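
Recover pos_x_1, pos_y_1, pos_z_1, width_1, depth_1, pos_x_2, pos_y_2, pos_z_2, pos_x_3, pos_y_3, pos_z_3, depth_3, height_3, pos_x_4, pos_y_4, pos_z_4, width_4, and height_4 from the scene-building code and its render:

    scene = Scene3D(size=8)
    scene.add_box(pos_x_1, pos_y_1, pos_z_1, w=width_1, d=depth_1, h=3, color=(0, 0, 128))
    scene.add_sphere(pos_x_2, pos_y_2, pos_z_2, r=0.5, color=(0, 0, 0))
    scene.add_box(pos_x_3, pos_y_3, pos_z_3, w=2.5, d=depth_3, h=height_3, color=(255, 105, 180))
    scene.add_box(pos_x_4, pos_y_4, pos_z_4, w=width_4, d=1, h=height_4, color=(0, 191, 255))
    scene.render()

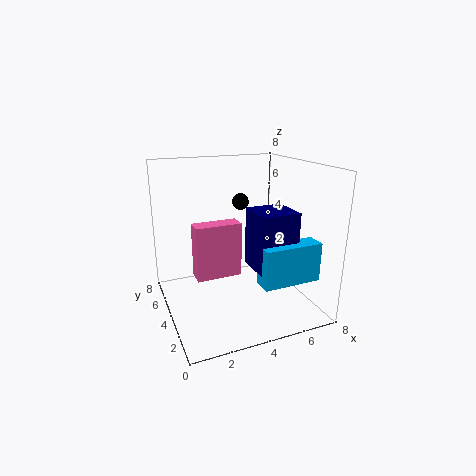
pos_x_1 = 4
pos_y_1 = 1
pos_z_1 = 3
width_1 = 2
depth_1 = 2
pos_x_2 = 5
pos_y_2 = 6
pos_z_2 = 5.5
pos_x_3 = 1.5
pos_y_3 = 3.5
pos_z_3 = 2
depth_3 = 1
height_3 = 3
pos_x_4 = 4
pos_y_4 = 0.5
pos_z_4 = 2.5
width_4 = 3
height_4 = 2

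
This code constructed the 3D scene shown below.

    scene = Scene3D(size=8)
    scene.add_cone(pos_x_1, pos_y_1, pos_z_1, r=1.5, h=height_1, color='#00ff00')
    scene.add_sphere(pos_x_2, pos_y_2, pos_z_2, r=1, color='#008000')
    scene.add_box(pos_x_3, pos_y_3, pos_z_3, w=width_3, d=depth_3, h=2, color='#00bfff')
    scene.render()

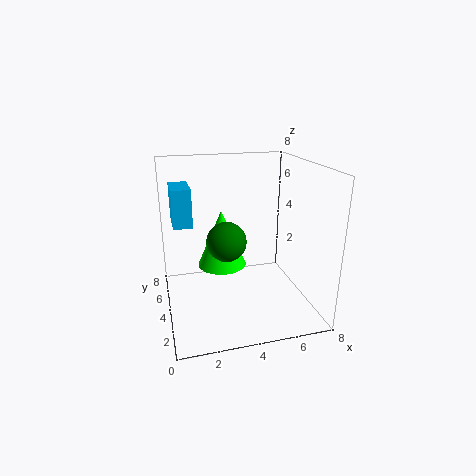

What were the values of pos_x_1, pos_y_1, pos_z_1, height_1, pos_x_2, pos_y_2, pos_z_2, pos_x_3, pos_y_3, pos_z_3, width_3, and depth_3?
pos_x_1 = 3.5
pos_y_1 = 6
pos_z_1 = 1.5
height_1 = 3.5
pos_x_2 = 3
pos_y_2 = 2.5
pos_z_2 = 4.5
pos_x_3 = 0.5
pos_y_3 = 3.5
pos_z_3 = 5
width_3 = 1
depth_3 = 2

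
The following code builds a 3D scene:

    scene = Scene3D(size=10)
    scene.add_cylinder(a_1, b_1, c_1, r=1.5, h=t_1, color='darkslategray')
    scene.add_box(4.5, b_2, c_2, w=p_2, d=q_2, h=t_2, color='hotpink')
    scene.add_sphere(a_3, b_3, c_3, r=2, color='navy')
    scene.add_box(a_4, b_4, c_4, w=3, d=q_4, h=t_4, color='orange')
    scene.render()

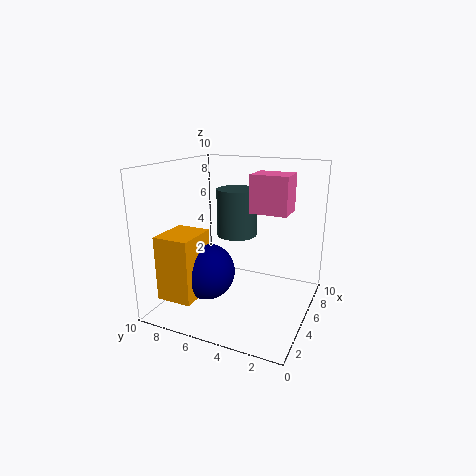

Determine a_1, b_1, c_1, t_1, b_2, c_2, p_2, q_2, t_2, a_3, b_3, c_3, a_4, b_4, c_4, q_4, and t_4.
a_1 = 7
b_1 = 6
c_1 = 4.5
t_1 = 3.5
b_2 = 1.5
c_2 = 7
p_2 = 2
q_2 = 2.5
t_2 = 2.5
a_3 = 4
b_3 = 7
c_3 = 2.5
a_4 = 1.5
b_4 = 7
c_4 = 1
q_4 = 2.5
t_4 = 4.5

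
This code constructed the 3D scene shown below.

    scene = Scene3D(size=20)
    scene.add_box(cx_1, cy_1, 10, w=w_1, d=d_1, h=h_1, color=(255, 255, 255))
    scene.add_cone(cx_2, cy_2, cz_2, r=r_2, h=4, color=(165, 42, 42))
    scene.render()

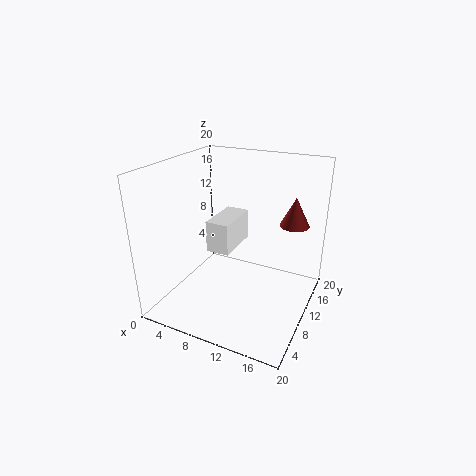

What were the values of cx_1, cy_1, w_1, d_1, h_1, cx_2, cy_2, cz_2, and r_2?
cx_1 = 8; cy_1 = 5; w_1 = 3; d_1 = 6; h_1 = 4; cx_2 = 17; cy_2 = 13; cz_2 = 12; r_2 = 2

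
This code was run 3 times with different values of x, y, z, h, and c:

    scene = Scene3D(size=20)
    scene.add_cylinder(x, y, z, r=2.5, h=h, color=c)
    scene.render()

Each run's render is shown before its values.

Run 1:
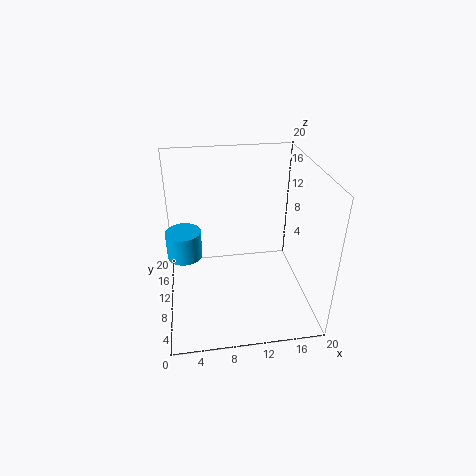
x = 2.5; y = 12; z = 6.5; h = 4; c = 'deepskyblue'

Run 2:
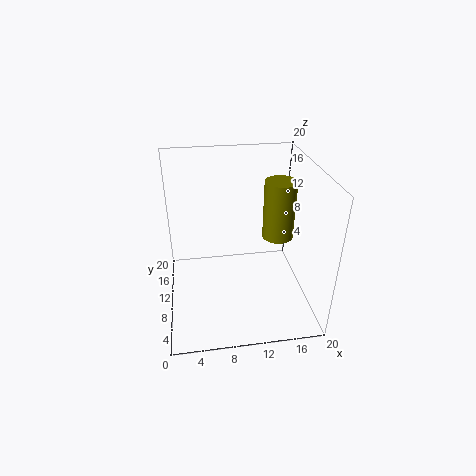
x = 17.5; y = 16; z = 6; h = 9.5; c = 'olive'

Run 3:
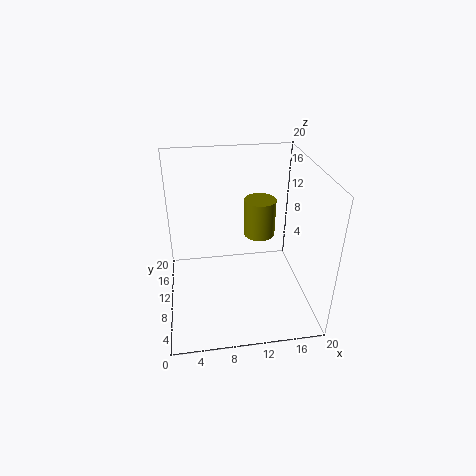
x = 14.5; y = 16.5; z = 6.5; h = 6; c = 'olive'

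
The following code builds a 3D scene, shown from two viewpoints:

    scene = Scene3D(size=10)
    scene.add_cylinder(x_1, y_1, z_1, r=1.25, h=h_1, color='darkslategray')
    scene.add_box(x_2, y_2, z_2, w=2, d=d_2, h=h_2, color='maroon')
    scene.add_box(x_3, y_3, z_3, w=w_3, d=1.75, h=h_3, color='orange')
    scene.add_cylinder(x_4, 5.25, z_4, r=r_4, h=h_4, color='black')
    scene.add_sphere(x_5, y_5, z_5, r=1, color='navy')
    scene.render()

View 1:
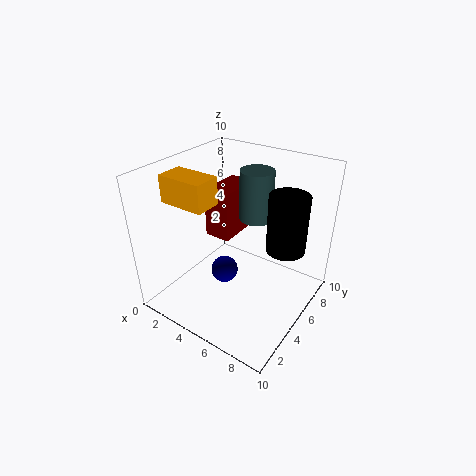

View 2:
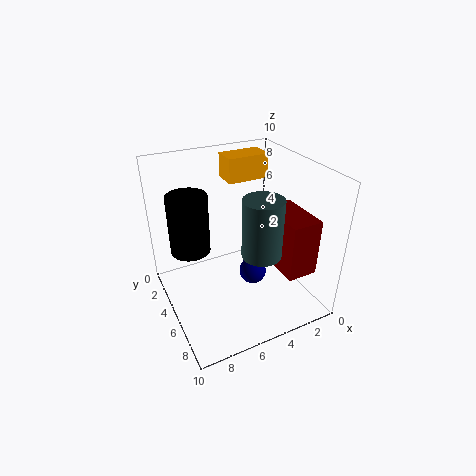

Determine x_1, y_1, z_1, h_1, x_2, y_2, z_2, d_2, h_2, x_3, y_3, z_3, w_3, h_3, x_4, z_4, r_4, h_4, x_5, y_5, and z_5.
x_1 = 4.75
y_1 = 7.75
z_1 = 5.25
h_1 = 3.75
x_2 = 1.5
y_2 = 5.75
z_2 = 3.75
d_2 = 3.5
h_2 = 3.75
x_3 = 1.75
y_3 = 1.5
z_3 = 8.25
w_3 = 3
h_3 = 1.75
x_4 = 8.5
z_4 = 5.25
r_4 = 1.25
h_4 = 3.75
x_5 = 3.75
y_5 = 5
z_5 = 1.75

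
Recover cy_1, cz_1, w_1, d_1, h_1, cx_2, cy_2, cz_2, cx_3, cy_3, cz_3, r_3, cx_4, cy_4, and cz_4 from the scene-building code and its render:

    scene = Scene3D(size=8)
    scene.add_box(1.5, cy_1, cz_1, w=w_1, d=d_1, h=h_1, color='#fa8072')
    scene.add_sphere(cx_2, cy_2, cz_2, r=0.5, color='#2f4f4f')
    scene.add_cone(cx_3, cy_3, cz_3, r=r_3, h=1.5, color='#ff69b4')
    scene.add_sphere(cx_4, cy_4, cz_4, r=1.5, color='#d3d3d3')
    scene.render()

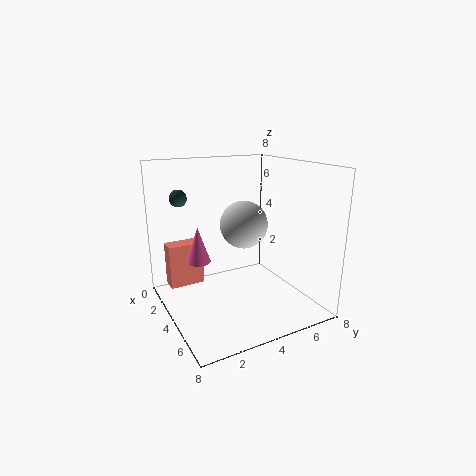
cy_1 = 0.5, cz_1 = 1, w_1 = 1, d_1 = 2, h_1 = 2.5, cx_2 = 1.5, cy_2 = 1.5, cz_2 = 6, cx_3 = 7, cy_3 = 0.5, cz_3 = 4.5, r_3 = 0.5, cx_4 = 2, cy_4 = 5.5, cz_4 = 4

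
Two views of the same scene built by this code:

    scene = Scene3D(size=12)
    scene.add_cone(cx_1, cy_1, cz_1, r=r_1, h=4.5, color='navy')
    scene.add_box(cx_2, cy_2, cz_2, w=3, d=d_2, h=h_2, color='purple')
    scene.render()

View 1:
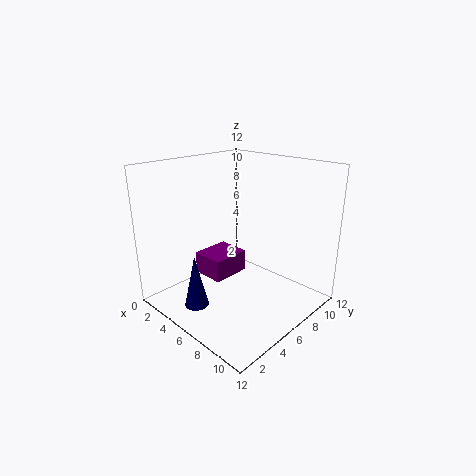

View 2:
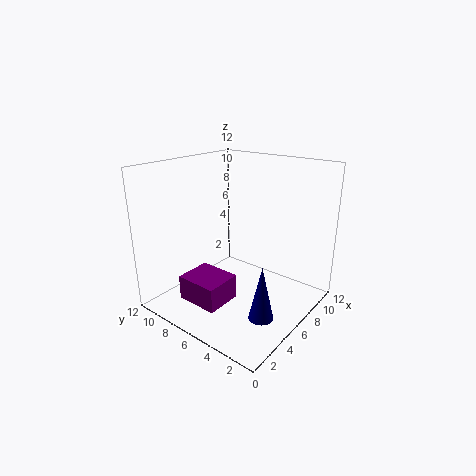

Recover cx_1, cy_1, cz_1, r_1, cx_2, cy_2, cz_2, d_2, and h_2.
cx_1 = 4.5
cy_1 = 2.5
cz_1 = 0.5
r_1 = 1
cx_2 = 1.5
cy_2 = 5
cz_2 = 1.5
d_2 = 3.5
h_2 = 2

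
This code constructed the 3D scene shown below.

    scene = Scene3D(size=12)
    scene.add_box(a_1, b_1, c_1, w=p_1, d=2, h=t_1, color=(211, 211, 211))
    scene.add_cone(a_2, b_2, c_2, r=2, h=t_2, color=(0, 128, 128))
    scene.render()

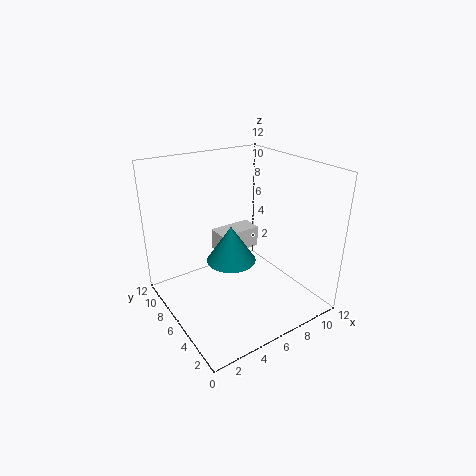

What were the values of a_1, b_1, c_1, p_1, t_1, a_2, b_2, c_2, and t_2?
a_1 = 6; b_1 = 8.5; c_1 = 3; p_1 = 4; t_1 = 2; a_2 = 5; b_2 = 5.5; c_2 = 4.5; t_2 = 3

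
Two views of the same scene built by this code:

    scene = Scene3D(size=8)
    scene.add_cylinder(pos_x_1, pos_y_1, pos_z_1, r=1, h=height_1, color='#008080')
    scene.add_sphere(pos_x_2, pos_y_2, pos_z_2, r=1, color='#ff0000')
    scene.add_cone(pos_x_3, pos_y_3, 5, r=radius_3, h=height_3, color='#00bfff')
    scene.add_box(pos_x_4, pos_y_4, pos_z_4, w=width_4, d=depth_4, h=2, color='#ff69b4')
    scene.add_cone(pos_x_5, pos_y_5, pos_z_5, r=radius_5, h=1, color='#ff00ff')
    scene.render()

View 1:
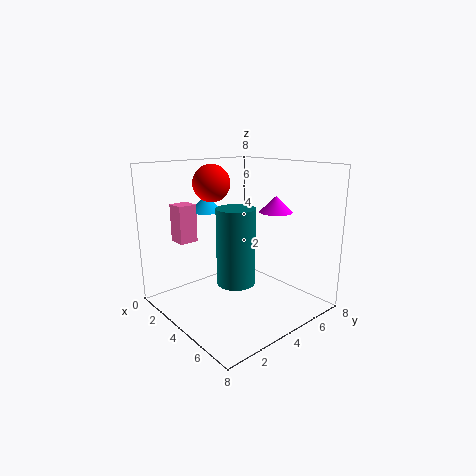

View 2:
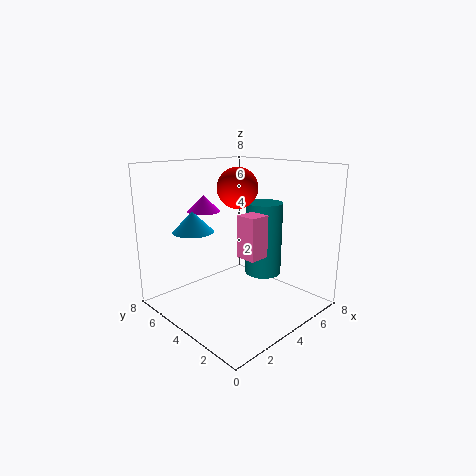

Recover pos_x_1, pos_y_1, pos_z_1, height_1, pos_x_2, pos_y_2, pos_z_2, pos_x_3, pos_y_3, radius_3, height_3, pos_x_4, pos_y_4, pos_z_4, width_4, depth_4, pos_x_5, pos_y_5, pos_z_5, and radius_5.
pos_x_1 = 5, pos_y_1 = 3, pos_z_1 = 2, height_1 = 4, pos_x_2 = 3, pos_y_2 = 3, pos_z_2 = 7, pos_x_3 = 1, pos_y_3 = 4, radius_3 = 1, height_3 = 1, pos_x_4 = 2, pos_y_4 = 1, pos_z_4 = 4, width_4 = 1, depth_4 = 1, pos_x_5 = 4, pos_y_5 = 7, pos_z_5 = 5, radius_5 = 1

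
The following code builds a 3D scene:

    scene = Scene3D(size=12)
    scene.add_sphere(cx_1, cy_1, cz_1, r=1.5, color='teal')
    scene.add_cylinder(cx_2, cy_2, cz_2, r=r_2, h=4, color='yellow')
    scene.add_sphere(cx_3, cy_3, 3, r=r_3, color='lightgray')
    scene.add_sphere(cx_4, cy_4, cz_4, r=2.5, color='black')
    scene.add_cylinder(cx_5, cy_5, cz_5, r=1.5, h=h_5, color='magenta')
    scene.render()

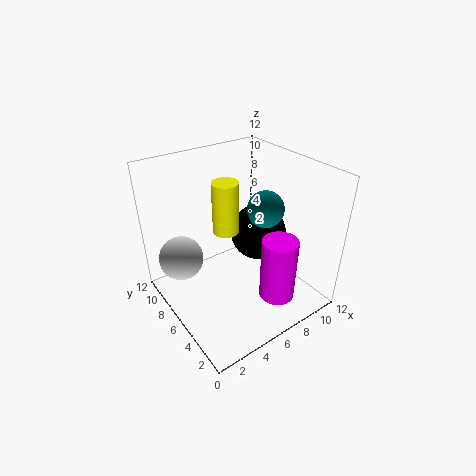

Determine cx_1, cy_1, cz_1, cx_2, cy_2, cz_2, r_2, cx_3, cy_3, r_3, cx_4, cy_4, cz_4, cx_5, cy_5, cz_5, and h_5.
cx_1 = 8; cy_1 = 5; cz_1 = 8.5; cx_2 = 4.5; cy_2 = 5.5; cz_2 = 7.5; r_2 = 1; cx_3 = 2.5; cy_3 = 10; r_3 = 2; cx_4 = 9; cy_4 = 7; cz_4 = 5; cx_5 = 8; cy_5 = 3; cz_5 = 1; h_5 = 5.5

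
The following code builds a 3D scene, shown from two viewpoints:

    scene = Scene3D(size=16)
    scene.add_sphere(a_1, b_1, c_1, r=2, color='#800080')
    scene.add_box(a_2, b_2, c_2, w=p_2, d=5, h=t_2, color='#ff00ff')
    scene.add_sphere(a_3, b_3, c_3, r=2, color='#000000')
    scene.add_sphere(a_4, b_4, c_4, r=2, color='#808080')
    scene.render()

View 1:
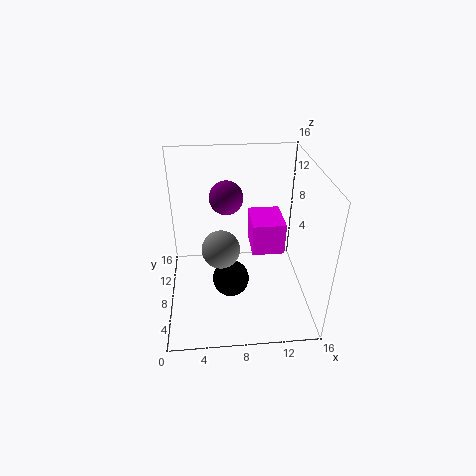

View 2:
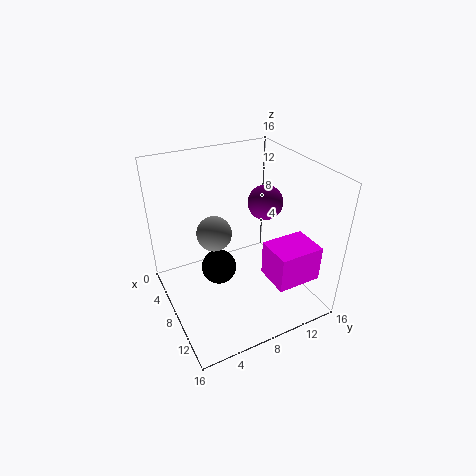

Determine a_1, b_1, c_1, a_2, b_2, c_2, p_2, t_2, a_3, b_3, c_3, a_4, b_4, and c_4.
a_1 = 7; b_1 = 12; c_1 = 11; a_2 = 10; b_2 = 10; c_2 = 4; p_2 = 4; t_2 = 4; a_3 = 7; b_3 = 6; c_3 = 4; a_4 = 6; b_4 = 6; c_4 = 8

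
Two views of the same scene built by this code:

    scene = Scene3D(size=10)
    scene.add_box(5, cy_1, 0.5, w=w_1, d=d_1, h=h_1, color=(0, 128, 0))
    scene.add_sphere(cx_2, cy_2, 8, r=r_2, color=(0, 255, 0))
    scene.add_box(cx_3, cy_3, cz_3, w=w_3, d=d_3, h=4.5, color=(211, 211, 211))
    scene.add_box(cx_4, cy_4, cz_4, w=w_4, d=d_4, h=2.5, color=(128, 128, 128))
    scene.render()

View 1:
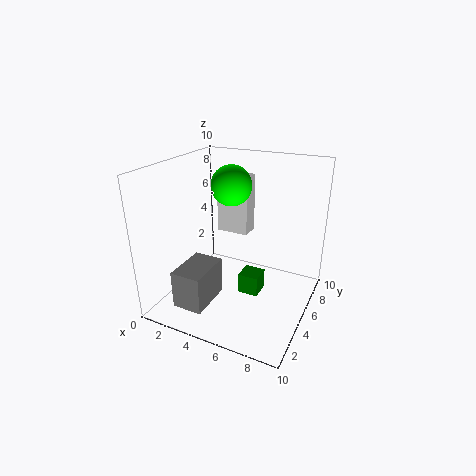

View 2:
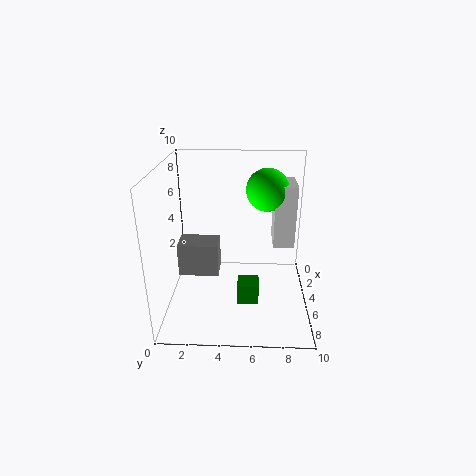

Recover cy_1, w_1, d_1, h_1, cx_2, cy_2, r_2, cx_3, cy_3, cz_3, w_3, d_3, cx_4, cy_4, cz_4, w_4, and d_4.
cy_1 = 5, w_1 = 1.5, d_1 = 1.5, h_1 = 1.5, cx_2 = 3.5, cy_2 = 7, r_2 = 1.5, cx_3 = 2, cy_3 = 7.5, cz_3 = 4, w_3 = 2.5, d_3 = 1.5, cx_4 = 2.5, cy_4 = 0.5, cz_4 = 1.5, w_4 = 2, d_4 = 3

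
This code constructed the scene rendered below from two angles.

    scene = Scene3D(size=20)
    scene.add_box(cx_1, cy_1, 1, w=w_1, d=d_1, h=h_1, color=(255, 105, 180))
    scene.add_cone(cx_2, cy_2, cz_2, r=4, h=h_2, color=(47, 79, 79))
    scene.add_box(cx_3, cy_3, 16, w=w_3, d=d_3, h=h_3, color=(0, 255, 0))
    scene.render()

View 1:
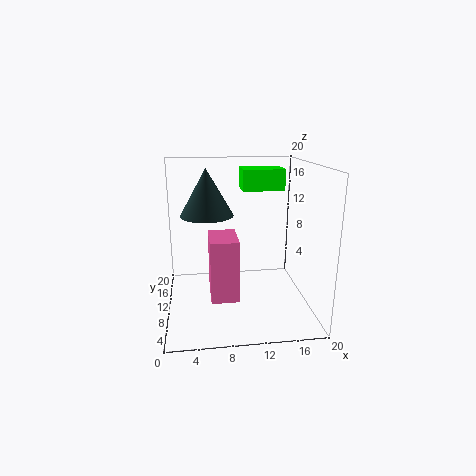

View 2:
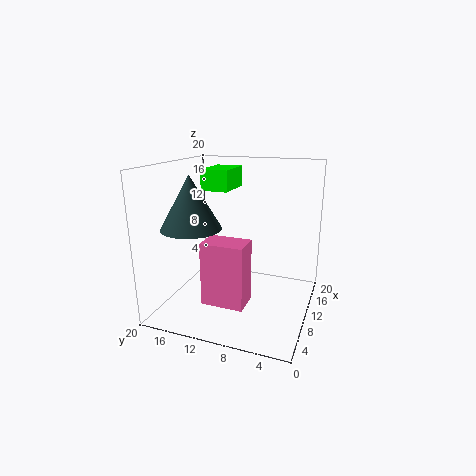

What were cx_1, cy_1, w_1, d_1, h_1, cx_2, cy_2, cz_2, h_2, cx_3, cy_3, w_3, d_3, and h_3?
cx_1 = 6
cy_1 = 8
w_1 = 4
d_1 = 6
h_1 = 9
cx_2 = 6
cy_2 = 15
cz_2 = 12
h_2 = 7
cx_3 = 11
cy_3 = 12
w_3 = 6
d_3 = 4
h_3 = 3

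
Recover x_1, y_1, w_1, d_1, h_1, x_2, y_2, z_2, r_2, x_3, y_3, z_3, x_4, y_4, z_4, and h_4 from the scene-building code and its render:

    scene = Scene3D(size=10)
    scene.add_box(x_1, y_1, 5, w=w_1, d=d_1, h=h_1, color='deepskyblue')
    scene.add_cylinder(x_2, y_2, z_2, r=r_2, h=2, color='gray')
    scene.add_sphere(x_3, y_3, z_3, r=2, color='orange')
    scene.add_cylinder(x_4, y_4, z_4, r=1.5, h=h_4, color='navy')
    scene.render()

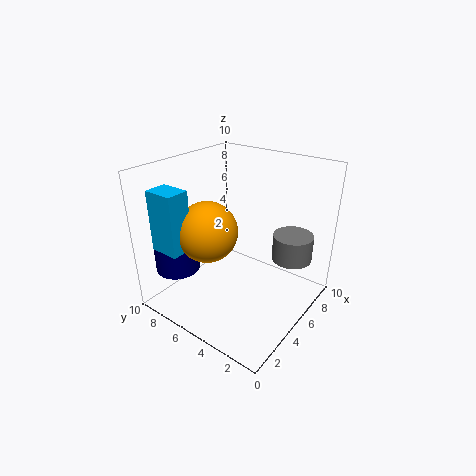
x_1 = 0.5
y_1 = 6.5
w_1 = 1.5
d_1 = 2
h_1 = 4
x_2 = 8.5
y_2 = 2.5
z_2 = 2.5
r_2 = 1.5
x_3 = 3
y_3 = 6
z_3 = 6
x_4 = 2
y_4 = 8
z_4 = 3
h_4 = 2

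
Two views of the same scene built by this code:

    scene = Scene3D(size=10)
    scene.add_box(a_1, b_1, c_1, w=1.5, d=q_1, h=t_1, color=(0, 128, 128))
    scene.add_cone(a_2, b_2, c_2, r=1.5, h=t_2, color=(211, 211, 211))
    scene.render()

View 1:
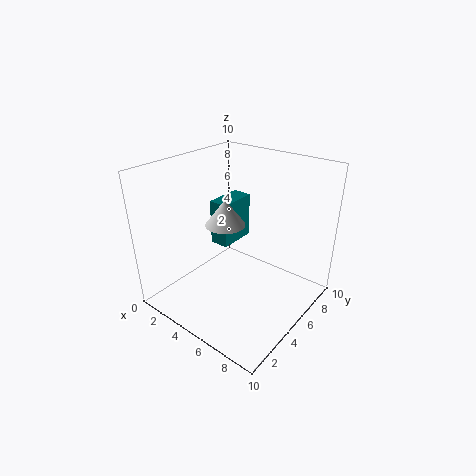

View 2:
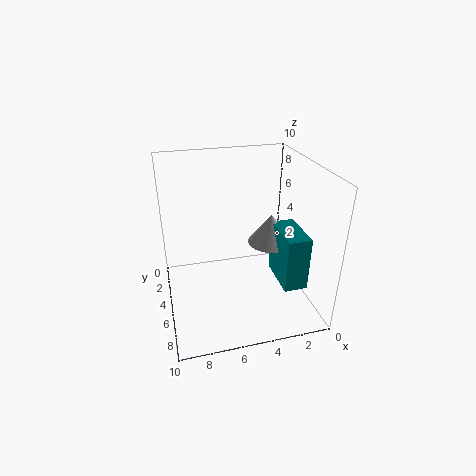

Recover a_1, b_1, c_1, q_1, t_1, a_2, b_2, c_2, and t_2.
a_1 = 1.5; b_1 = 6; c_1 = 3; q_1 = 3; t_1 = 3.5; a_2 = 3; b_2 = 6; c_2 = 5; t_2 = 2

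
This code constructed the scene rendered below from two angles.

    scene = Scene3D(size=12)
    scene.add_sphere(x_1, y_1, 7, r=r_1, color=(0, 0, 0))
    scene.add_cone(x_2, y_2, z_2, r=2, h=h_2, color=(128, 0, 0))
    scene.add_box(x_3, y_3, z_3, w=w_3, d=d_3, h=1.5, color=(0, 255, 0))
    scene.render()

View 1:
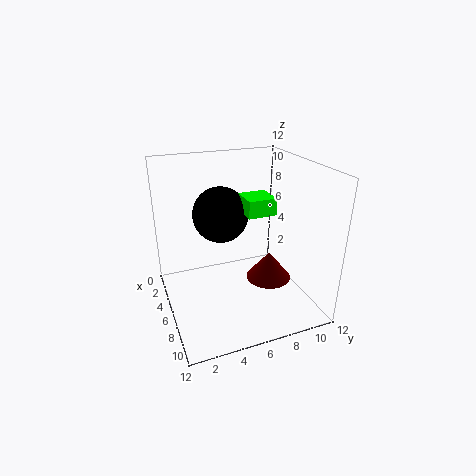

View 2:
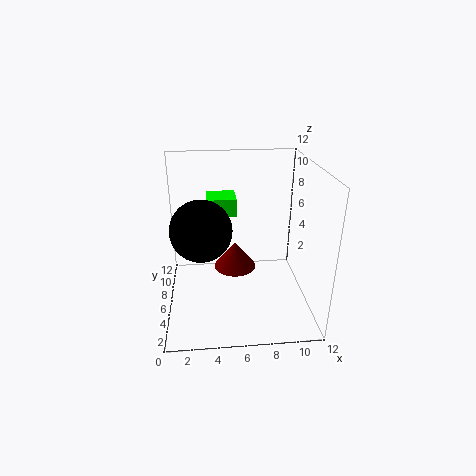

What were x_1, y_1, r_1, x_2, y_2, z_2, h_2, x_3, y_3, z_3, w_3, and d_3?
x_1 = 3
y_1 = 5.5
r_1 = 2.5
x_2 = 6
y_2 = 9
z_2 = 1.5
h_2 = 2.5
x_3 = 3.5
y_3 = 7
z_3 = 7.5
w_3 = 2.5
d_3 = 2.5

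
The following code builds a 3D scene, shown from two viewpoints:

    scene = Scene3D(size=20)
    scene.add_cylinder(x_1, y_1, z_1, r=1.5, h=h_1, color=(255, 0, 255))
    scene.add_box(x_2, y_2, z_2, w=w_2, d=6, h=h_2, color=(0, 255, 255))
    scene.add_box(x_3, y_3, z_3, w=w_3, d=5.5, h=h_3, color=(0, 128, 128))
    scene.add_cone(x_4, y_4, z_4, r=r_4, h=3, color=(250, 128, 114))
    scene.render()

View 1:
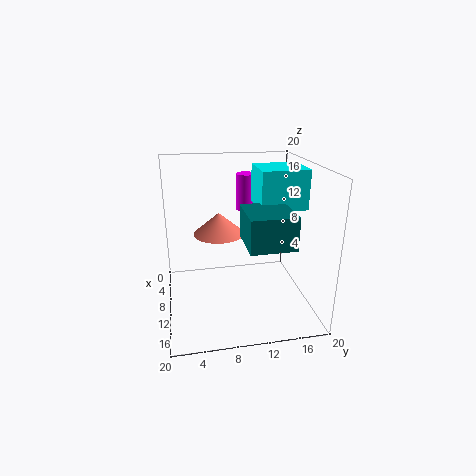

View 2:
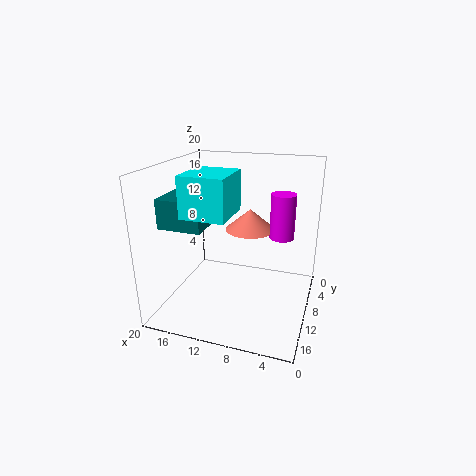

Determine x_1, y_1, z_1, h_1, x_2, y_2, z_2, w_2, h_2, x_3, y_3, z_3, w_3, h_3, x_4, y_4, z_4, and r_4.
x_1 = 3.5
y_1 = 12.5
z_1 = 12
h_1 = 5.5
x_2 = 9
y_2 = 12
z_2 = 15
w_2 = 5.5
h_2 = 5
x_3 = 13.5
y_3 = 9.5
z_3 = 12
w_3 = 6
h_3 = 4
x_4 = 9
y_4 = 7.5
z_4 = 10.5
r_4 = 3.5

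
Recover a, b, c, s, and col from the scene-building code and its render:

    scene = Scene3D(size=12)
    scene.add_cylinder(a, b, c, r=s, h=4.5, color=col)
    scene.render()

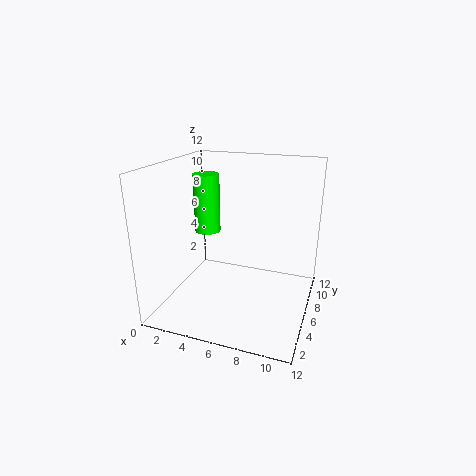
a = 4
b = 4.5
c = 7
s = 1
col = 'lime'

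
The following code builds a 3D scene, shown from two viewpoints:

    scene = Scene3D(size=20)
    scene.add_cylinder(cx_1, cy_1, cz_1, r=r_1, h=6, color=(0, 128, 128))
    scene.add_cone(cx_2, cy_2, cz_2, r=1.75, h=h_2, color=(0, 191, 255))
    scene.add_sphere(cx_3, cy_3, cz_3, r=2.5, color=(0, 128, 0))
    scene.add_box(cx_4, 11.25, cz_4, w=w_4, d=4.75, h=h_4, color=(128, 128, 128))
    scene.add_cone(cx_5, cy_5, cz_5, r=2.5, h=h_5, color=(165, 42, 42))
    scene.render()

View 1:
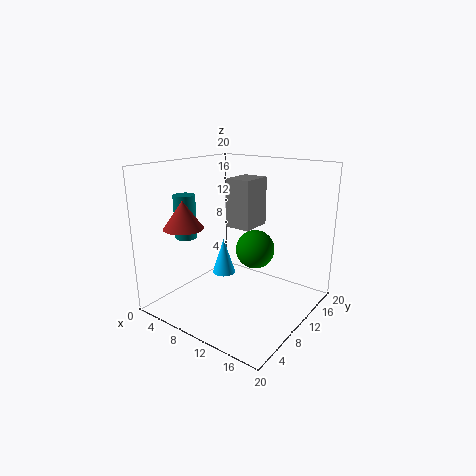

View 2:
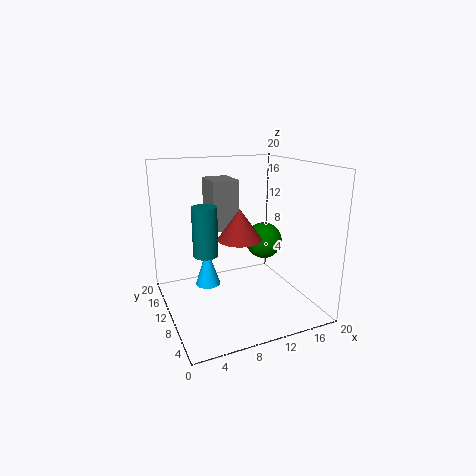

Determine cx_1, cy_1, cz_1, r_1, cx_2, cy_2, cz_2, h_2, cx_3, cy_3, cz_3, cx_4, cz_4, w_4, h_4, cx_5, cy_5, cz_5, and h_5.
cx_1 = 4
cy_1 = 6
cz_1 = 10
r_1 = 1.5
cx_2 = 6
cy_2 = 11.75
cz_2 = 3
h_2 = 5.5
cx_3 = 13.5
cy_3 = 9
cz_3 = 9.5
cx_4 = 7
cz_4 = 10.75
w_4 = 3.75
h_4 = 7
cx_5 = 7
cy_5 = 2.75
cz_5 = 12.75
h_5 = 3.5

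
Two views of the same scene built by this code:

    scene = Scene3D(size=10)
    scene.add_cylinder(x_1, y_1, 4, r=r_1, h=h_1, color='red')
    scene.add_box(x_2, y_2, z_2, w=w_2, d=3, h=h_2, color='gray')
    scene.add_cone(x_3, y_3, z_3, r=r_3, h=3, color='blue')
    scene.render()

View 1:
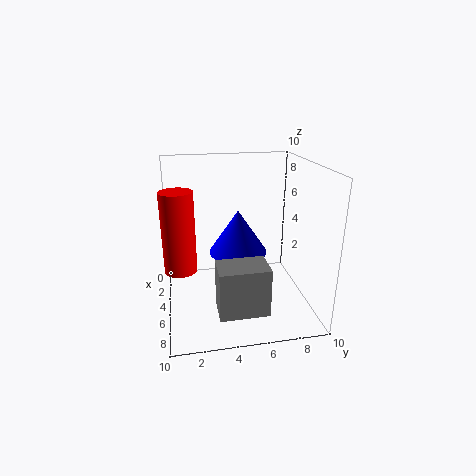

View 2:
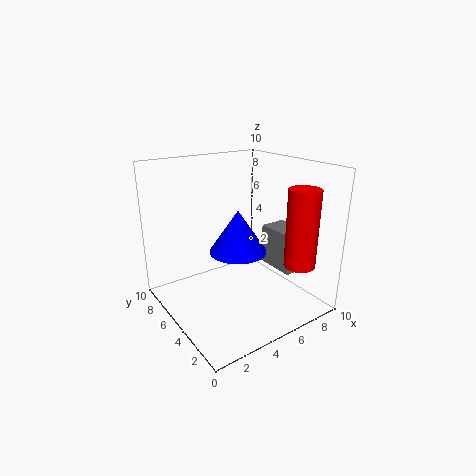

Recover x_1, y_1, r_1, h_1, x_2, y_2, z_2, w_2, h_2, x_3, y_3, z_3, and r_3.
x_1 = 7; y_1 = 1; r_1 = 1; h_1 = 5; x_2 = 8; y_2 = 3; z_2 = 2; w_2 = 2; h_2 = 3; x_3 = 5; y_3 = 5; z_3 = 4; r_3 = 2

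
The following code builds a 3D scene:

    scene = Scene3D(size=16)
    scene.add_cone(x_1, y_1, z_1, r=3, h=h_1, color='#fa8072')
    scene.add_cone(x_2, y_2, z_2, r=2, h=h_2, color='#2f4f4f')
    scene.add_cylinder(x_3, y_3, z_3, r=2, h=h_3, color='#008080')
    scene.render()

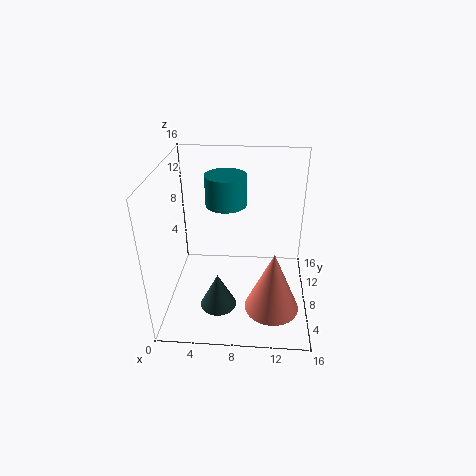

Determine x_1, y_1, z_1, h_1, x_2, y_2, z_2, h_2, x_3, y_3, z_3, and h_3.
x_1 = 12; y_1 = 5; z_1 = 1; h_1 = 7; x_2 = 6; y_2 = 5; z_2 = 1; h_2 = 4; x_3 = 7; y_3 = 6; z_3 = 13; h_3 = 3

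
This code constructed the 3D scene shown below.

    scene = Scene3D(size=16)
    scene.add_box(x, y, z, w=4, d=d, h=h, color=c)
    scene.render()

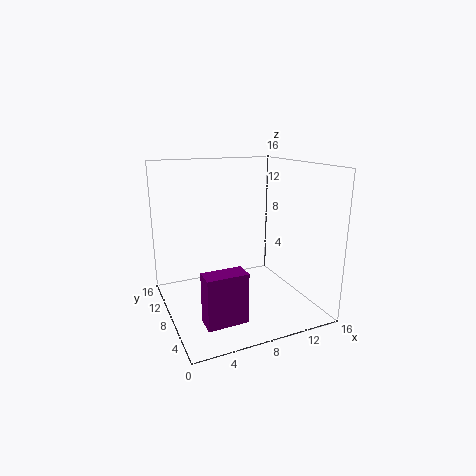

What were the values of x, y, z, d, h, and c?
x = 2; y = 1; z = 2; d = 2; h = 5; c = 'purple'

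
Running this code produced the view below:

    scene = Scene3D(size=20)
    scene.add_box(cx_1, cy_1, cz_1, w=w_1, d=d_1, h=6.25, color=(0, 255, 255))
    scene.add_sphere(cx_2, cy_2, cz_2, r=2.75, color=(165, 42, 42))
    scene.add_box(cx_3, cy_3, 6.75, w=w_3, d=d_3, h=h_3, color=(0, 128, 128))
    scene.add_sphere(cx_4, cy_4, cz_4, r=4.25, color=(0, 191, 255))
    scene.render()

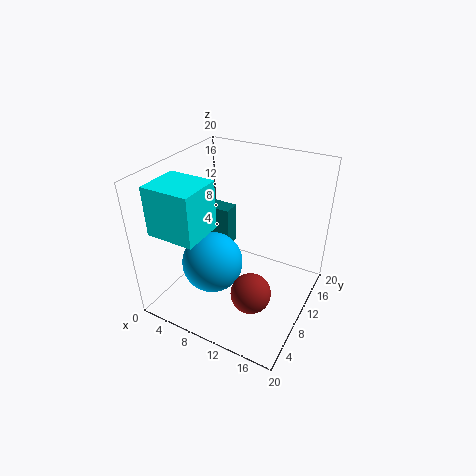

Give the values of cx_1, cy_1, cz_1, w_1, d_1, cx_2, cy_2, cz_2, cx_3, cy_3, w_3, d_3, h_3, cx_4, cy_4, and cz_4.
cx_1 = 2.75; cy_1 = 0.75; cz_1 = 13.5; w_1 = 6.25; d_1 = 5.5; cx_2 = 13.75; cy_2 = 6.75; cz_2 = 4; cx_3 = 2.75; cy_3 = 11.5; w_3 = 4.75; d_3 = 2.5; h_3 = 6; cx_4 = 7.25; cy_4 = 7.5; cz_4 = 6.5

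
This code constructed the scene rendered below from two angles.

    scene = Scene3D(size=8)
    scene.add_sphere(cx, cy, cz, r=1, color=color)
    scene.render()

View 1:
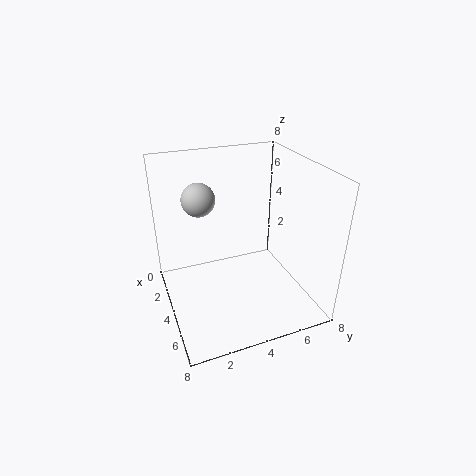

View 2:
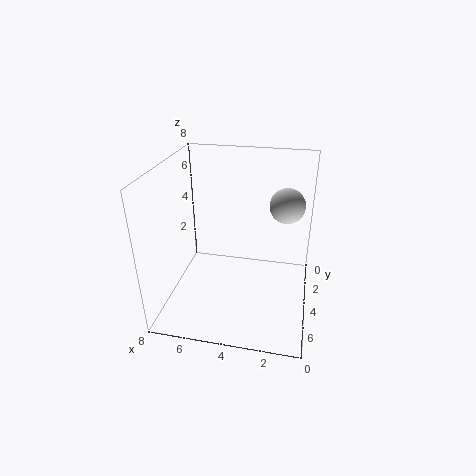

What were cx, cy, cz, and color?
cx = 1.5, cy = 2.5, cz = 5.5, color = 'lightgray'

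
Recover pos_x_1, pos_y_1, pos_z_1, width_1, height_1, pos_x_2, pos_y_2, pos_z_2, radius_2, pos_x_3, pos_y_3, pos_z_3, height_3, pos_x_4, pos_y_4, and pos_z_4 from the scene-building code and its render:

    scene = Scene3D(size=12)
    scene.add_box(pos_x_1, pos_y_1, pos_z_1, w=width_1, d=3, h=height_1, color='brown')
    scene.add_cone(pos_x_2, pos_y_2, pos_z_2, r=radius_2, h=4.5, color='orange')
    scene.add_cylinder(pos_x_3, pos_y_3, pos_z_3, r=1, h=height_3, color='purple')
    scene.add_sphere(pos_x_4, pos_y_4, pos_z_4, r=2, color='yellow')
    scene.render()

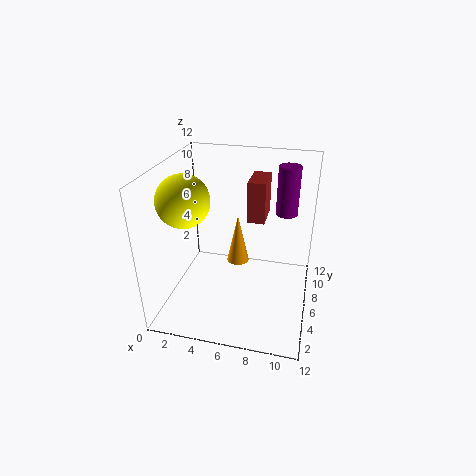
pos_x_1 = 6.5; pos_y_1 = 7; pos_z_1 = 7; width_1 = 1.5; height_1 = 3.5; pos_x_2 = 5.5; pos_y_2 = 8; pos_z_2 = 2.5; radius_2 = 1; pos_x_3 = 9.5; pos_y_3 = 10.5; pos_z_3 = 6.5; height_3 = 4.5; pos_x_4 = 2.5; pos_y_4 = 3.5; pos_z_4 = 10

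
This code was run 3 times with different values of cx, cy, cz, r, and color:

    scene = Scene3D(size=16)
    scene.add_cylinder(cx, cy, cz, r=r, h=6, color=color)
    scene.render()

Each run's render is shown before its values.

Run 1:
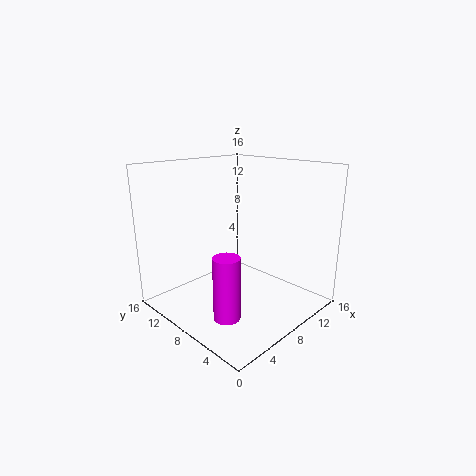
cx = 1.75
cy = 3.25
cz = 3
r = 1.25
color = 'magenta'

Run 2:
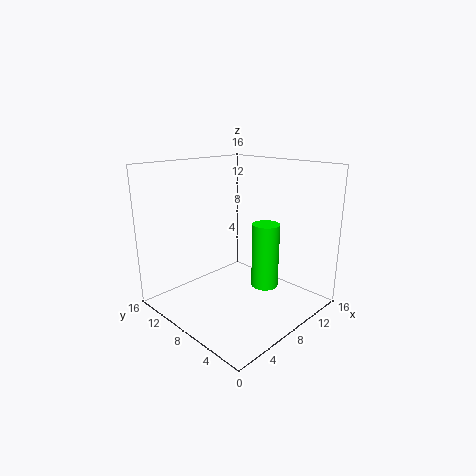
cx = 5.5
cy = 2
cz = 5.5
r = 1.25
color = 'lime'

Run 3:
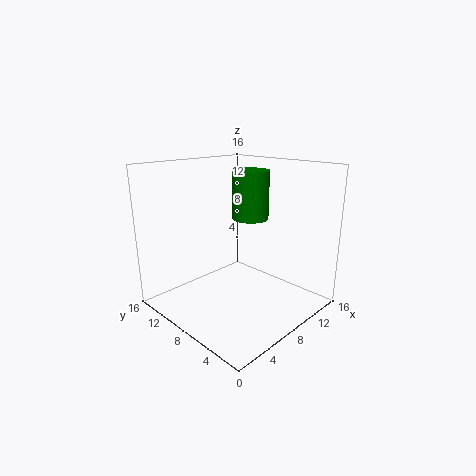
cx = 12.75
cy = 10.5
cz = 8.75
r = 2.25
color = 'green'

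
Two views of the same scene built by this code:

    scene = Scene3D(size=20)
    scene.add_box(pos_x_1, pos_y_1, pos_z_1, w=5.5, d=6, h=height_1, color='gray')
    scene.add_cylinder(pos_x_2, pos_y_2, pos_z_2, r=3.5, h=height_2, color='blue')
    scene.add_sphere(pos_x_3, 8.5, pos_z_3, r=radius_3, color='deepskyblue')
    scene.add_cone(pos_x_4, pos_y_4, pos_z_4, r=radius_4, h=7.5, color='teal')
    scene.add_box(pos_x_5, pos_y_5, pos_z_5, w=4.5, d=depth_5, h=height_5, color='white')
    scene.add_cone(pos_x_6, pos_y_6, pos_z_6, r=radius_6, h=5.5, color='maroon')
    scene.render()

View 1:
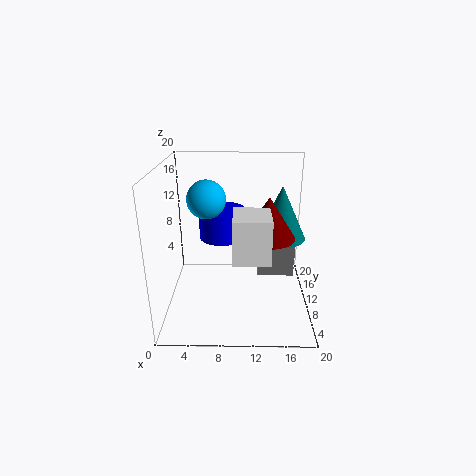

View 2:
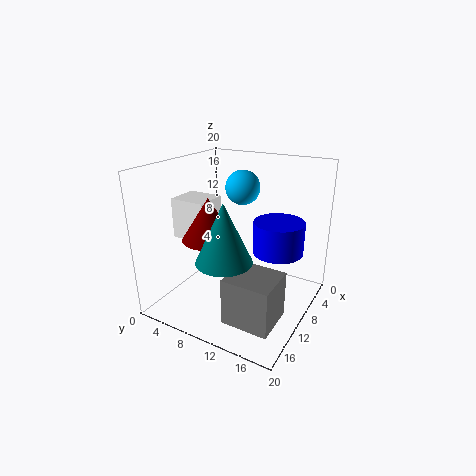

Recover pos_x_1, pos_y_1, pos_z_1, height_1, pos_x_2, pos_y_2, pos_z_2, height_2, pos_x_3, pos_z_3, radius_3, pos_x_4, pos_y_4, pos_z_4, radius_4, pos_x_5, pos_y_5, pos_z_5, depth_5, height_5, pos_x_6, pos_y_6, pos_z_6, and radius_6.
pos_x_1 = 13; pos_y_1 = 12.5; pos_z_1 = 2.5; height_1 = 6; pos_x_2 = 7.5; pos_y_2 = 15; pos_z_2 = 8; height_2 = 4.5; pos_x_3 = 6; pos_z_3 = 16; radius_3 = 2.5; pos_x_4 = 16; pos_y_4 = 11.5; pos_z_4 = 9.5; radius_4 = 3.5; pos_x_5 = 9.5; pos_y_5 = 2; pos_z_5 = 10; depth_5 = 5; height_5 = 5.5; pos_x_6 = 14; pos_y_6 = 8; pos_z_6 = 11; radius_6 = 3.5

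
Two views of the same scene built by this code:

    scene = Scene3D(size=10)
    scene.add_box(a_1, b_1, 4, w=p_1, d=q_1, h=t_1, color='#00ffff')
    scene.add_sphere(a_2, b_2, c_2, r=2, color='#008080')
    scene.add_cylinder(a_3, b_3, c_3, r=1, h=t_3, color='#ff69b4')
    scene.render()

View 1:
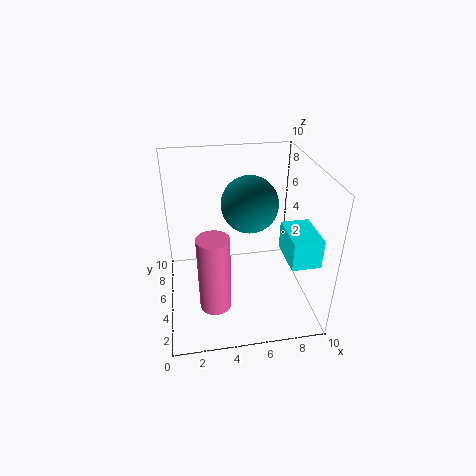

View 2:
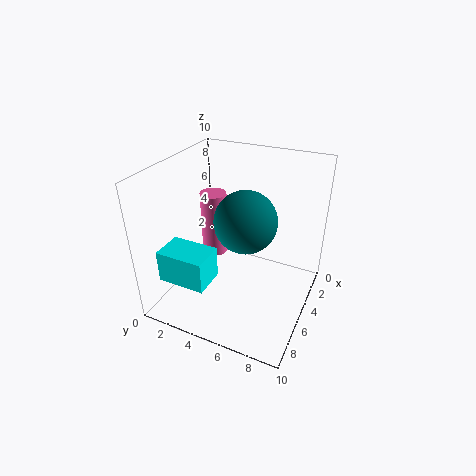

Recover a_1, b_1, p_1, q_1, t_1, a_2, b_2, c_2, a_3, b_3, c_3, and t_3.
a_1 = 8
b_1 = 2
p_1 = 2
q_1 = 3
t_1 = 2
a_2 = 6
b_2 = 6
c_2 = 7
a_3 = 3
b_3 = 2
c_3 = 2
t_3 = 5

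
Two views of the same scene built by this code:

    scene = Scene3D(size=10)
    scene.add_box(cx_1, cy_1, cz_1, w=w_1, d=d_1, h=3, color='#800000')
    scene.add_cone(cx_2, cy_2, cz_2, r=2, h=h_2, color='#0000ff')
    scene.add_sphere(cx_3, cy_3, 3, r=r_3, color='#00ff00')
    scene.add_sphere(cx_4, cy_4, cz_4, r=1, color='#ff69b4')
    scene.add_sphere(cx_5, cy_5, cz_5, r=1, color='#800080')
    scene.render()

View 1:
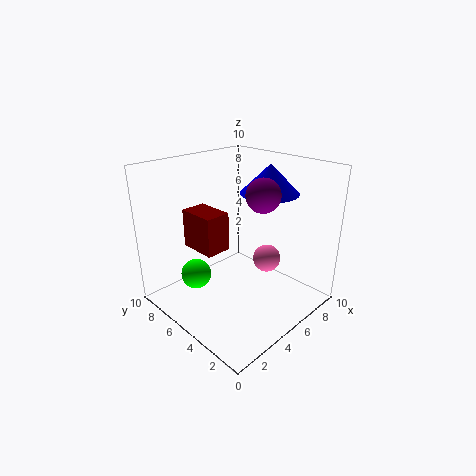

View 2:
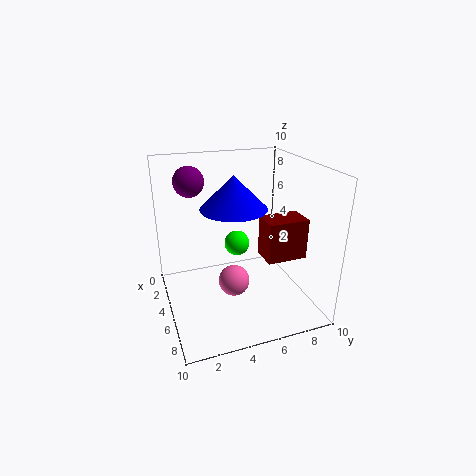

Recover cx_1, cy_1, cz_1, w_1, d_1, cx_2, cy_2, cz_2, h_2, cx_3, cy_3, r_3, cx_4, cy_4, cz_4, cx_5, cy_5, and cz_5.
cx_1 = 4; cy_1 = 7; cz_1 = 3; w_1 = 2; d_1 = 3; cx_2 = 7; cy_2 = 4; cz_2 = 8; h_2 = 2; cx_3 = 2; cy_3 = 6; r_3 = 1; cx_4 = 7; cy_4 = 4; cz_4 = 3; cx_5 = 4; cy_5 = 2; cz_5 = 9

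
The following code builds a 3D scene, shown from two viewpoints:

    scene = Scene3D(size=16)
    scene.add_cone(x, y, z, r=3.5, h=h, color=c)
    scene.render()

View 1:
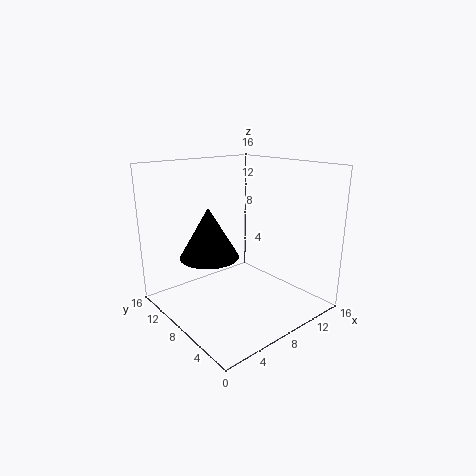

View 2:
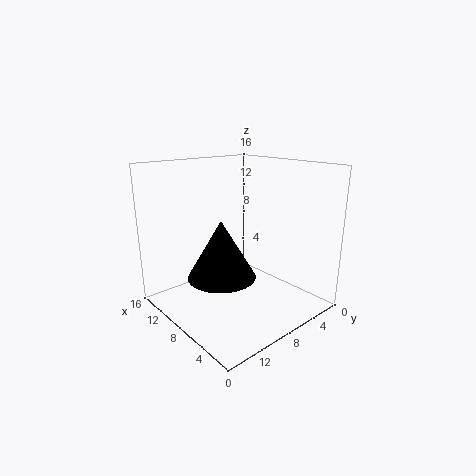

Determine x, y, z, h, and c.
x = 6.5
y = 11.5
z = 5
h = 6
c = 'black'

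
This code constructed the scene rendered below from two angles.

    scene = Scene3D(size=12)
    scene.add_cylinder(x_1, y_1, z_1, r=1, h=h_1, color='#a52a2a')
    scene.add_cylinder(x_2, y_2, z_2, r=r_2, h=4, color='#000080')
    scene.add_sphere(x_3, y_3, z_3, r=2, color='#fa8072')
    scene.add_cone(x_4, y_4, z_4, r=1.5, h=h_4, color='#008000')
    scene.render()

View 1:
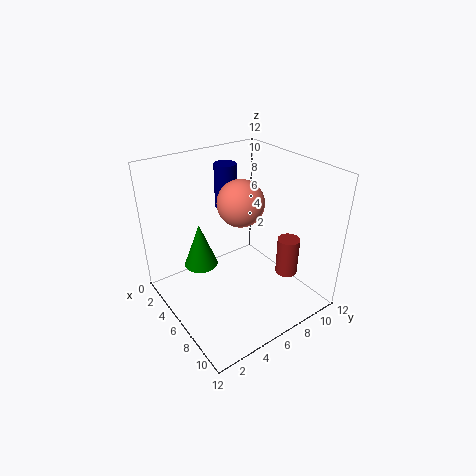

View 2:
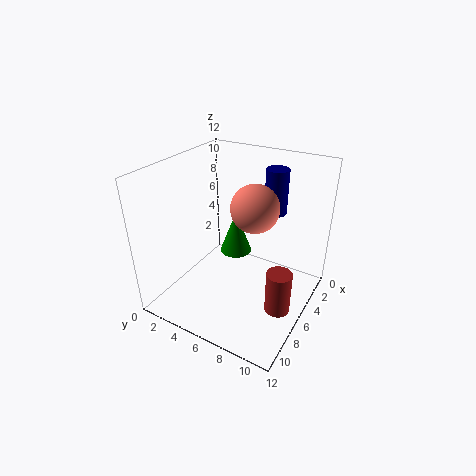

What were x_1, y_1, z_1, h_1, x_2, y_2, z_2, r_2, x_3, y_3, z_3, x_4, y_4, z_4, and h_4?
x_1 = 7.5; y_1 = 10.5; z_1 = 1.5; h_1 = 3.5; x_2 = 2; y_2 = 7.5; z_2 = 7; r_2 = 1; x_3 = 5; y_3 = 7; z_3 = 8.5; x_4 = 3; y_4 = 4; z_4 = 2.5; h_4 = 4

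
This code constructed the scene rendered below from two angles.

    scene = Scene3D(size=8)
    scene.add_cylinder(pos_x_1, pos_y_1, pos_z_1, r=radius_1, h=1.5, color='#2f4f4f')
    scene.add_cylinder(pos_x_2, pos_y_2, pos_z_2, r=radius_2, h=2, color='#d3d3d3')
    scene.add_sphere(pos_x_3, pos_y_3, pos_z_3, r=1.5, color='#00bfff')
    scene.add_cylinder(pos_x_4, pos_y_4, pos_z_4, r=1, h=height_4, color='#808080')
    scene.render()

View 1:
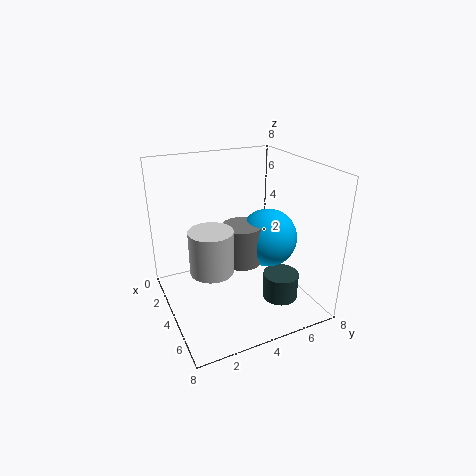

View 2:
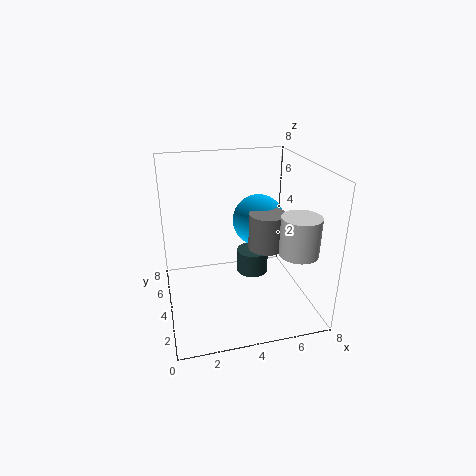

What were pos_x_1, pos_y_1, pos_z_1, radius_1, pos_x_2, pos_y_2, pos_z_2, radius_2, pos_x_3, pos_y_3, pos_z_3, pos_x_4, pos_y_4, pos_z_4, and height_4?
pos_x_1 = 5.5
pos_y_1 = 6
pos_z_1 = 0.5
radius_1 = 1
pos_x_2 = 6.5
pos_y_2 = 1.5
pos_z_2 = 4
radius_2 = 1
pos_x_3 = 5.5
pos_y_3 = 5
pos_z_3 = 4.5
pos_x_4 = 5.5
pos_y_4 = 3.5
pos_z_4 = 3.5
height_4 = 2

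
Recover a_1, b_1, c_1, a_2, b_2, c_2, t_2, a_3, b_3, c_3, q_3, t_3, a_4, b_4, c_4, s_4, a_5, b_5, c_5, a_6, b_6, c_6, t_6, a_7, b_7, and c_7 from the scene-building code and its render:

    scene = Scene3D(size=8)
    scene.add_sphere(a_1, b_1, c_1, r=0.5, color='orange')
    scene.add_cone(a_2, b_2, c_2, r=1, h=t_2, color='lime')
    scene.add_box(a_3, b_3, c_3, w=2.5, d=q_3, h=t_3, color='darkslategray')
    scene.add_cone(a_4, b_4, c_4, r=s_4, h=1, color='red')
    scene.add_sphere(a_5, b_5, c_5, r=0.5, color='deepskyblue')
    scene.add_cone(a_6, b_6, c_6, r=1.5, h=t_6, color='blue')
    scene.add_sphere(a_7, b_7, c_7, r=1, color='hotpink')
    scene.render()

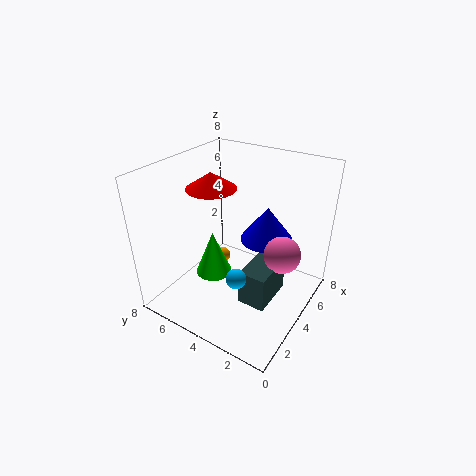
a_1 = 4.5, b_1 = 5.5, c_1 = 2, a_2 = 3, b_2 = 5, c_2 = 2, t_2 = 2.5, a_3 = 2.5, b_3 = 1.5, c_3 = 1, q_3 = 1.5, t_3 = 2, a_4 = 5, b_4 = 6.5, c_4 = 6, s_4 = 1.5, a_5 = 1.5, b_5 = 2.5, c_5 = 3.5, a_6 = 5.5, b_6 = 3, c_6 = 3.5, t_6 = 2, a_7 = 4.5, b_7 = 1.5, c_7 = 3.5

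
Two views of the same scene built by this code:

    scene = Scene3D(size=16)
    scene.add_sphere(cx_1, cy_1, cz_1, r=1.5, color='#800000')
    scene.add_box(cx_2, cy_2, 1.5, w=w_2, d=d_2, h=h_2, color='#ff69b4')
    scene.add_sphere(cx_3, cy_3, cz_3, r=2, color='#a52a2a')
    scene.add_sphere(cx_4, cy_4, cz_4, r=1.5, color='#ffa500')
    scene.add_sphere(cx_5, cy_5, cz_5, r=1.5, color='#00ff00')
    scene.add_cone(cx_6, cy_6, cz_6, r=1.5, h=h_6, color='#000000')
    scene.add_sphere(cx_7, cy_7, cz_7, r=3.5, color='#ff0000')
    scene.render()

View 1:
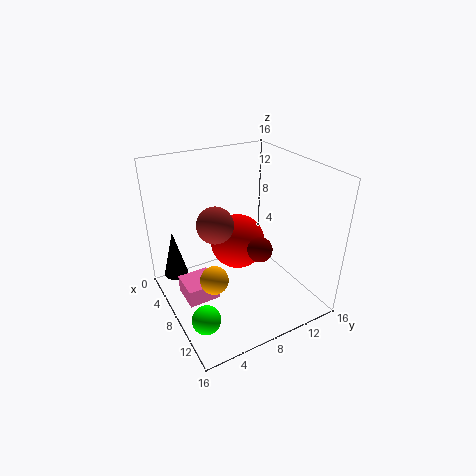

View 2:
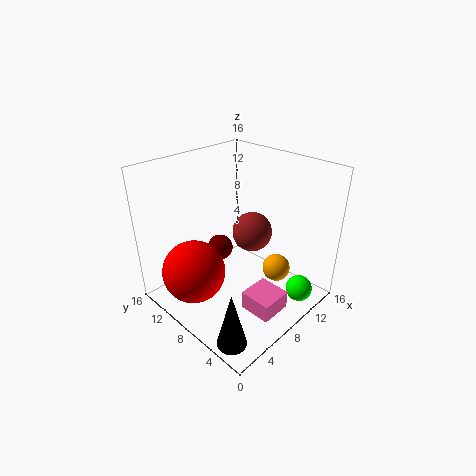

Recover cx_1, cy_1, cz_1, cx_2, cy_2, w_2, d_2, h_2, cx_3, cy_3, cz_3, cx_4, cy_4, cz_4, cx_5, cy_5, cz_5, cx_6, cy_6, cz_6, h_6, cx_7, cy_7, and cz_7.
cx_1 = 8
cy_1 = 11
cz_1 = 5.5
cx_2 = 5.5
cy_2 = 1.5
w_2 = 3.5
d_2 = 3.5
h_2 = 2
cx_3 = 7.5
cy_3 = 5.5
cz_3 = 10
cx_4 = 10
cy_4 = 4
cz_4 = 5
cx_5 = 12
cy_5 = 2
cz_5 = 2
cx_6 = 1.5
cy_6 = 2.5
cz_6 = 1
h_6 = 6
cx_7 = 3.5
cy_7 = 10.5
cz_7 = 4.5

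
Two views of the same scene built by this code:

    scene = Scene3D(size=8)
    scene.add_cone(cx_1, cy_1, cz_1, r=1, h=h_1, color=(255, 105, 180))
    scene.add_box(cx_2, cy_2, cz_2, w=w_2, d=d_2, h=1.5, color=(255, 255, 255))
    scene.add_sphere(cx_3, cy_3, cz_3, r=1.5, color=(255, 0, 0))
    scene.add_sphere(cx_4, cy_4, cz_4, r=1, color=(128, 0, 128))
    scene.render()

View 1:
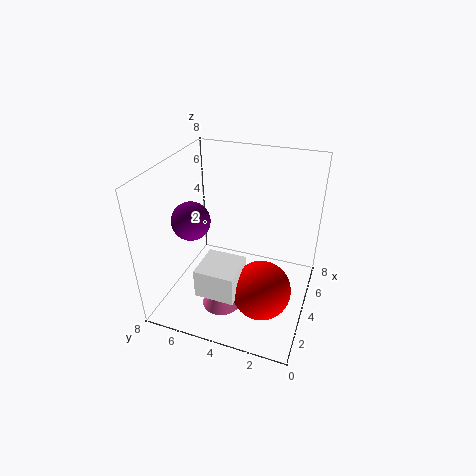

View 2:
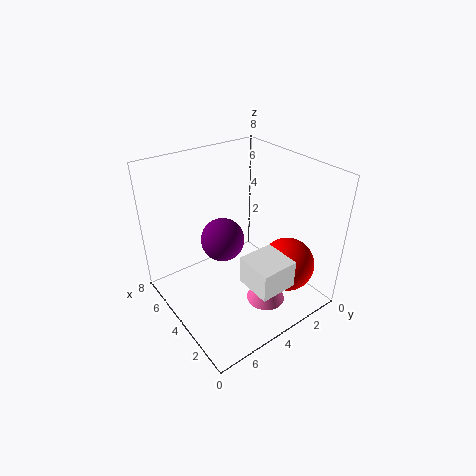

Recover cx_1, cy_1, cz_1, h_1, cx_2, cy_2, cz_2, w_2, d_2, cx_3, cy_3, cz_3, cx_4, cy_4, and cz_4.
cx_1 = 1.5
cy_1 = 4
cz_1 = 1.5
h_1 = 2
cx_2 = 0.5
cy_2 = 3
cz_2 = 2.5
w_2 = 2
d_2 = 2
cx_3 = 2
cy_3 = 2
cz_3 = 2.5
cx_4 = 2.5
cy_4 = 6
cz_4 = 5.5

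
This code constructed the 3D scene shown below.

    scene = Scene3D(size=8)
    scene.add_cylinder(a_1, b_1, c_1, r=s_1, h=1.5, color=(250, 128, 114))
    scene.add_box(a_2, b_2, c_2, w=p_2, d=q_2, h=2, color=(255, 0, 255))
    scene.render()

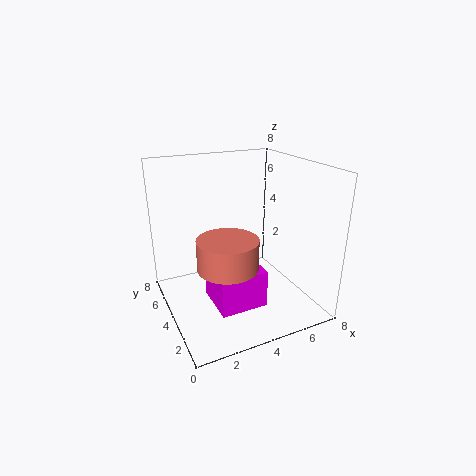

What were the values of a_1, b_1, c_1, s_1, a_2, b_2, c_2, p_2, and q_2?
a_1 = 2.5; b_1 = 2; c_1 = 3.5; s_1 = 1.5; a_2 = 2; b_2 = 1.5; c_2 = 1; p_2 = 2.5; q_2 = 2.5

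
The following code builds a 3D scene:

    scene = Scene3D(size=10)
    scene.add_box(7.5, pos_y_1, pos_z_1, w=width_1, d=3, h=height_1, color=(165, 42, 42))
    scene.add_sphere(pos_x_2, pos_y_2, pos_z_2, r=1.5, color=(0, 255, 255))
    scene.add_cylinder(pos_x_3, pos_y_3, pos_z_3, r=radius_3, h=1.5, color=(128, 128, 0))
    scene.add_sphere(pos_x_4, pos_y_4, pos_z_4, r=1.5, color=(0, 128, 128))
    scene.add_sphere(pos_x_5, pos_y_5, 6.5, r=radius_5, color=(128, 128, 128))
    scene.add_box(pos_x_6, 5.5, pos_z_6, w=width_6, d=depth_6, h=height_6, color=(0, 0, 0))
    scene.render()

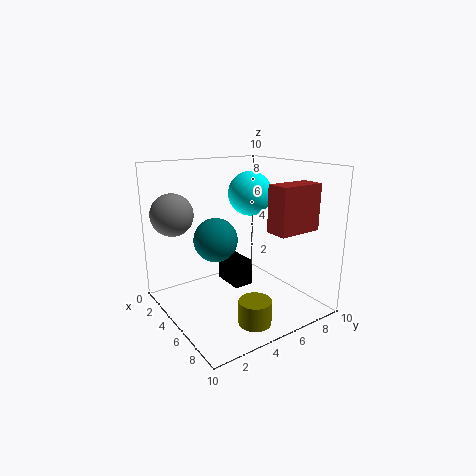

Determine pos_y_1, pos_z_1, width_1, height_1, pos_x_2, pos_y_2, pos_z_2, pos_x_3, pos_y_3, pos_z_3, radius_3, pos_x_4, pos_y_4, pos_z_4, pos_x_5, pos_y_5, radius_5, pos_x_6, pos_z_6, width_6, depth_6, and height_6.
pos_y_1 = 5.5
pos_z_1 = 6
width_1 = 1.5
height_1 = 3
pos_x_2 = 5
pos_y_2 = 6
pos_z_2 = 8
pos_x_3 = 9
pos_y_3 = 3.5
pos_z_3 = 1
radius_3 = 1
pos_x_4 = 4.5
pos_y_4 = 3.5
pos_z_4 = 5
pos_x_5 = 2
pos_y_5 = 1.5
radius_5 = 1.5
pos_x_6 = 1.5
pos_z_6 = 0.5
width_6 = 2.5
depth_6 = 1.5
height_6 = 2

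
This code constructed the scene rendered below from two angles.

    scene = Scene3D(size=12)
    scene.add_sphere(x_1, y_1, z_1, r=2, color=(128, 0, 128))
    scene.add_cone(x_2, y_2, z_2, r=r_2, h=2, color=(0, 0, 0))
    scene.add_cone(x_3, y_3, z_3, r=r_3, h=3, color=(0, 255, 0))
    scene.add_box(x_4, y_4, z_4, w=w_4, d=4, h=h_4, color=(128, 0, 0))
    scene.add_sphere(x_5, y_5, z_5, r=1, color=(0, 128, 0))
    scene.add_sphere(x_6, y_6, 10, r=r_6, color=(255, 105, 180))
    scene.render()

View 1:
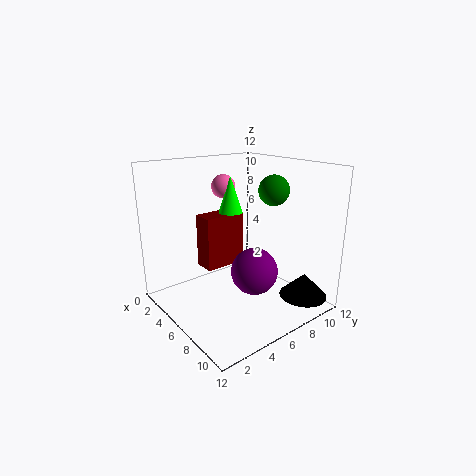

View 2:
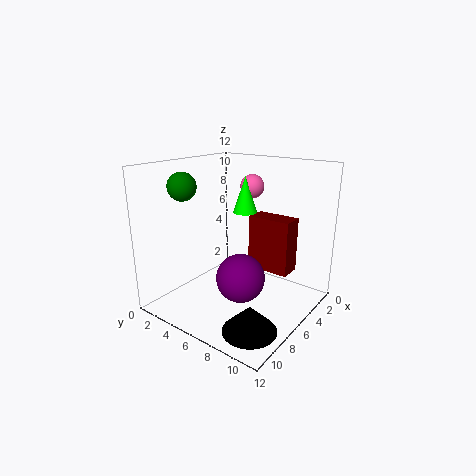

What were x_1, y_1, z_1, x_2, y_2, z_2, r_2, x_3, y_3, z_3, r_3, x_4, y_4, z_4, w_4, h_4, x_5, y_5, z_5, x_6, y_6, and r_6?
x_1 = 7
y_1 = 7
z_1 = 3
x_2 = 10
y_2 = 10
z_2 = 1
r_2 = 2
x_3 = 5
y_3 = 6
z_3 = 8
r_3 = 1
x_4 = 1
y_4 = 5
z_4 = 2
w_4 = 2
h_4 = 5
x_5 = 11
y_5 = 5
z_5 = 11
x_6 = 4
y_6 = 6
r_6 = 1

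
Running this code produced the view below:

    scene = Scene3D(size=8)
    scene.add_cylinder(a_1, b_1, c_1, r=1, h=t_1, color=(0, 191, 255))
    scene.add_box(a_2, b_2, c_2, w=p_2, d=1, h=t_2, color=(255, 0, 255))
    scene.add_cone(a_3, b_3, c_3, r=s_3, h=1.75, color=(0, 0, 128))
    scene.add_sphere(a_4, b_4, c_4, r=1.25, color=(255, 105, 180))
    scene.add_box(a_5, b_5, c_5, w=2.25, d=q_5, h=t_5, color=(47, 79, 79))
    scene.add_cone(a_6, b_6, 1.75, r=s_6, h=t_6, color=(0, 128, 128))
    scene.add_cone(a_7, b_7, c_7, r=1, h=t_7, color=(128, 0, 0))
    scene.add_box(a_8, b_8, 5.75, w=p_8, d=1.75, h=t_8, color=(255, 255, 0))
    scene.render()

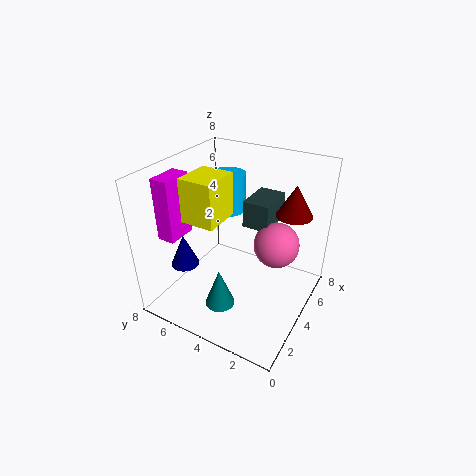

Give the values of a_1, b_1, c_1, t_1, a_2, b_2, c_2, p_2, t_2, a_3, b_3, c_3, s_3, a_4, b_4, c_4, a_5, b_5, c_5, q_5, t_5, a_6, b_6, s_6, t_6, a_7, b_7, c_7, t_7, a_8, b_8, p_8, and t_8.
a_1 = 5.5; b_1 = 5.5; c_1 = 4.75; t_1 = 2.25; a_2 = 1.75; b_2 = 6.75; c_2 = 4; p_2 = 1.75; t_2 = 3.5; a_3 = 1.75; b_3 = 6; c_3 = 3; s_3 = 0.75; a_4 = 4.75; b_4 = 2; c_4 = 3.75; a_5 = 4.5; b_5 = 2.5; c_5 = 4.5; q_5 = 1.5; t_5 = 1.5; a_6 = 1.25; b_6 = 3.5; s_6 = 0.75; t_6 = 2; a_7 = 5.75; b_7 = 1.5; c_7 = 5.25; t_7 = 1.75; a_8 = 1.5; b_8 = 4; p_8 = 2; t_8 = 2.25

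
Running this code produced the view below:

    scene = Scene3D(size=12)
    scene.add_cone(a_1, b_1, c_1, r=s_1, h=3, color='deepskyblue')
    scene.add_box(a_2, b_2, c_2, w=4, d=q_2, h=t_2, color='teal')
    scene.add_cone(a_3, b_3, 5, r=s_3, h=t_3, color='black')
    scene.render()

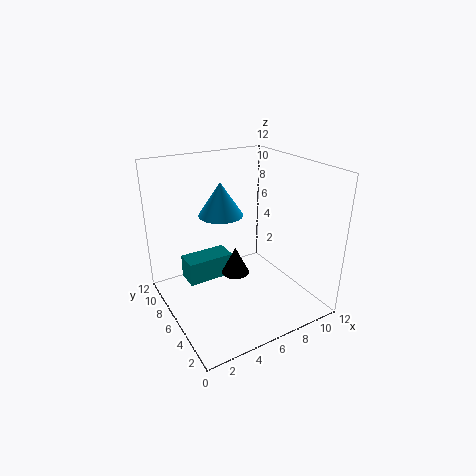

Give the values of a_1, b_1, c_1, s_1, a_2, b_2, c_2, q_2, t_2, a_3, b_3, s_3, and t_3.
a_1 = 6; b_1 = 9; c_1 = 7; s_1 = 2; a_2 = 2; b_2 = 7; c_2 = 2; q_2 = 2; t_2 = 2; a_3 = 4; b_3 = 3; s_3 = 1; t_3 = 2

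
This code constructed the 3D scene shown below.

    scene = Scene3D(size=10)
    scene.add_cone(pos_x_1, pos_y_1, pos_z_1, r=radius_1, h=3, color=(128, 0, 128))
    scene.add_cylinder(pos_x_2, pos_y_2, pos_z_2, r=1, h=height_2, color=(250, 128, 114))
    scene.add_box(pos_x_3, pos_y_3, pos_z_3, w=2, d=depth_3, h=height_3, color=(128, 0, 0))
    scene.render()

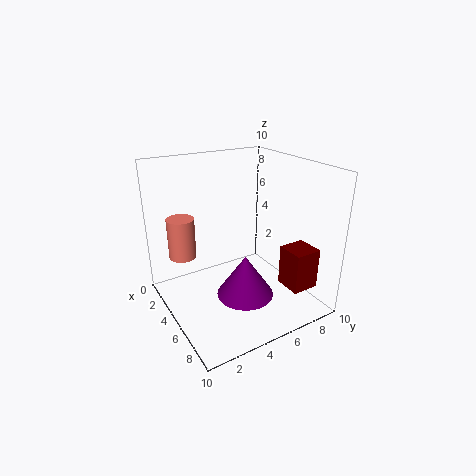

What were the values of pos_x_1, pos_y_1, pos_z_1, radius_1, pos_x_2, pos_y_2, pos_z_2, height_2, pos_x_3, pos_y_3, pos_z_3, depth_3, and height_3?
pos_x_1 = 6; pos_y_1 = 5; pos_z_1 = 1; radius_1 = 2; pos_x_2 = 2; pos_y_2 = 2; pos_z_2 = 3; height_2 = 3; pos_x_3 = 6; pos_y_3 = 8; pos_z_3 = 1; depth_3 = 2; height_3 = 3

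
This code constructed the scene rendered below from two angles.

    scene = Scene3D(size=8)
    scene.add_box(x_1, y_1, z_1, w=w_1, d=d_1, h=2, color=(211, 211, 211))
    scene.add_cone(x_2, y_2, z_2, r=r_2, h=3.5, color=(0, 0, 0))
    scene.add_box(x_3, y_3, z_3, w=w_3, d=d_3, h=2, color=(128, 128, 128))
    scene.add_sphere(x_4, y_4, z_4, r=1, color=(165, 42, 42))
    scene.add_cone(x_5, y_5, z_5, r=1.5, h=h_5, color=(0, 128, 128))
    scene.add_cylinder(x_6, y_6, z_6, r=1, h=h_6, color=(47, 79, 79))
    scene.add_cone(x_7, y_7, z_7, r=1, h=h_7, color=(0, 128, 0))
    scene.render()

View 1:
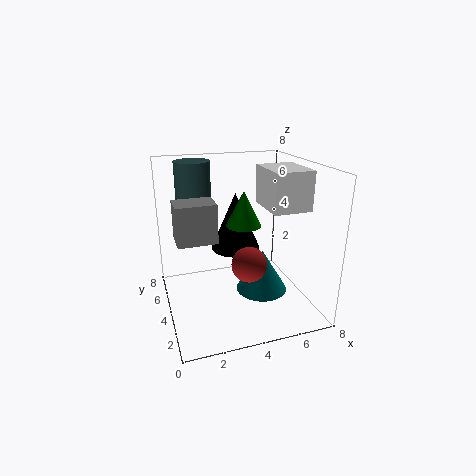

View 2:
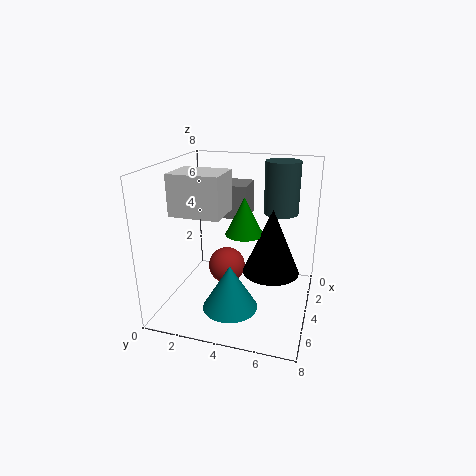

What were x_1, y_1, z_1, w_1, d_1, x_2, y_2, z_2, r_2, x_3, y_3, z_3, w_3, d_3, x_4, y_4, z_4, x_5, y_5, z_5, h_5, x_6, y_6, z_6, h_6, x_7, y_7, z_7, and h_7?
x_1 = 5
y_1 = 1.5
z_1 = 6
w_1 = 2
d_1 = 2.5
x_2 = 4.5
y_2 = 6
z_2 = 2.5
r_2 = 1.5
x_3 = 0.5
y_3 = 2.5
z_3 = 4.5
w_3 = 2
d_3 = 1.5
x_4 = 4.5
y_4 = 3.5
z_4 = 2.5
x_5 = 5.5
y_5 = 4
z_5 = 0.5
h_5 = 2.5
x_6 = 2
y_6 = 6
z_6 = 5
h_6 = 3
x_7 = 4.5
y_7 = 4.5
z_7 = 4.5
h_7 = 2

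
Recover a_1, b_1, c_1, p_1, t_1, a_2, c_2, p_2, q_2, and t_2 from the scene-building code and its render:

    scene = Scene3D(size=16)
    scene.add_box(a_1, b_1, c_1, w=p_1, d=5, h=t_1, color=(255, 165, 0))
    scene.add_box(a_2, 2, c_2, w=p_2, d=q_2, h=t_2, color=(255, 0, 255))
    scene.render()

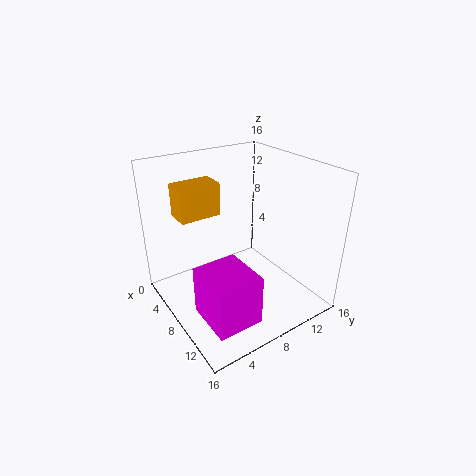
a_1 = 0.5, b_1 = 3.5, c_1 = 9, p_1 = 3, t_1 = 4, a_2 = 8.5, c_2 = 1, p_2 = 5.5, q_2 = 5, t_2 = 5.5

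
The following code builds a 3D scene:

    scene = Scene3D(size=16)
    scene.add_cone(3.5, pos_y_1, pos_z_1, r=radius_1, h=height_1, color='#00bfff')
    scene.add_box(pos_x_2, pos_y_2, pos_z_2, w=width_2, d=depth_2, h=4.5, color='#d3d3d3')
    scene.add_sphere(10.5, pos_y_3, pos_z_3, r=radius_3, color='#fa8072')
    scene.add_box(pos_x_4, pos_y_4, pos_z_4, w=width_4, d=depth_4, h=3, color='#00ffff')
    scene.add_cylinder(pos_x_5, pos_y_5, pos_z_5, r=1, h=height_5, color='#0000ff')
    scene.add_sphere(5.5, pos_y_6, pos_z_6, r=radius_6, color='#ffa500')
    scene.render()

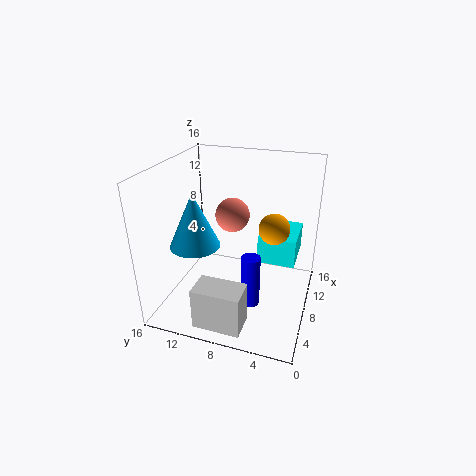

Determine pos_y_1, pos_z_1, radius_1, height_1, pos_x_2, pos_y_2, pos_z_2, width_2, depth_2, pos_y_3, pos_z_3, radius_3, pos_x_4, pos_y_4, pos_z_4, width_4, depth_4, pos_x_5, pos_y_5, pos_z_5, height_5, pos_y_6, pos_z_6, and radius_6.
pos_y_1 = 11, pos_z_1 = 9, radius_1 = 2.5, height_1 = 5.5, pos_x_2 = 0.5, pos_y_2 = 5.5, pos_z_2 = 1, width_2 = 3, depth_2 = 5, pos_y_3 = 9.5, pos_z_3 = 9.5, radius_3 = 2, pos_x_4 = 7, pos_y_4 = 1.5, pos_z_4 = 6, width_4 = 5, depth_4 = 4, pos_x_5 = 4.5, pos_y_5 = 5.5, pos_z_5 = 2.5, height_5 = 5.5, pos_y_6 = 3.5, pos_z_6 = 11, radius_6 = 1.5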